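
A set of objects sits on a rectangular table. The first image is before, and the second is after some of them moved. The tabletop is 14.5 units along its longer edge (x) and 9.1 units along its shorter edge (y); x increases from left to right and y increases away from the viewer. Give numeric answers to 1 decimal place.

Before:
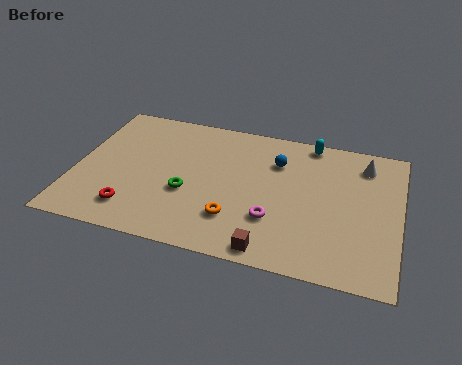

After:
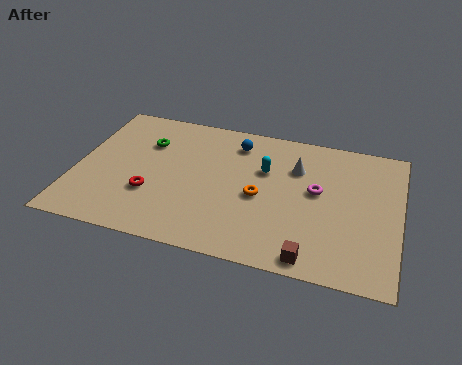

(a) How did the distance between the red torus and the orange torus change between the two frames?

+0.4

Before: roughly 4.5 units apart; after: 4.9. That's 0.4 units further apart.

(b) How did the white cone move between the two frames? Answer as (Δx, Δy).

(-3.0, -1.0)

The white cone started near (12.8, 7.4) and ended near (9.8, 6.4).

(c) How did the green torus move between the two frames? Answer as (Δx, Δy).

(-2.1, 2.9)

From the two frames, the green torus sits at roughly (5.1, 3.5) before and (3.0, 6.4) after.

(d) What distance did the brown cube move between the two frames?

1.8

The brown cube was near (9.0, 0.9) before and (10.8, 0.9) after, so it travelled √(1.8² + 0.0²) ≈ 1.8 units.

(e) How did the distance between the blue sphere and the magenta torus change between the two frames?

+0.6

They were about 3.8 units apart before and 4.4 after — 0.6 units further apart.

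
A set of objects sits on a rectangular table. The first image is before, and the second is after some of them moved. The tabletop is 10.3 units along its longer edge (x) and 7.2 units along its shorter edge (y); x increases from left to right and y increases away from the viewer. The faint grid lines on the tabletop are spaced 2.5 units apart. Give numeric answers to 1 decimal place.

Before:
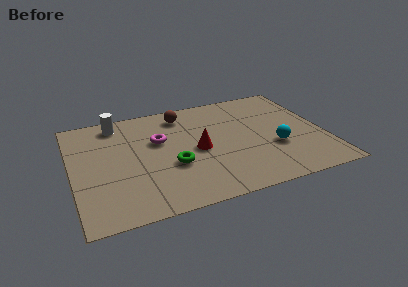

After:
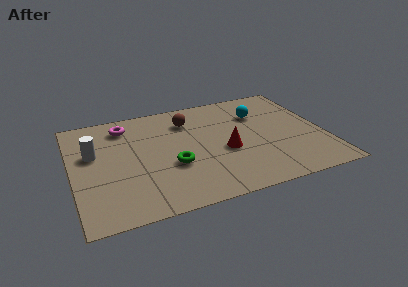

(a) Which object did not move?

the green torus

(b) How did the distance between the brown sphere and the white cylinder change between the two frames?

+1.4

Before: roughly 2.7 units apart; after: 4.1. That's 1.4 units further apart.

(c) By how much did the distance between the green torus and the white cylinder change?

-0.5

The distance was about 4.0 in the first image and 3.5 in the second, so they moved 0.5 units closer together.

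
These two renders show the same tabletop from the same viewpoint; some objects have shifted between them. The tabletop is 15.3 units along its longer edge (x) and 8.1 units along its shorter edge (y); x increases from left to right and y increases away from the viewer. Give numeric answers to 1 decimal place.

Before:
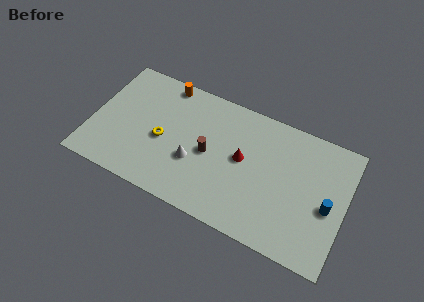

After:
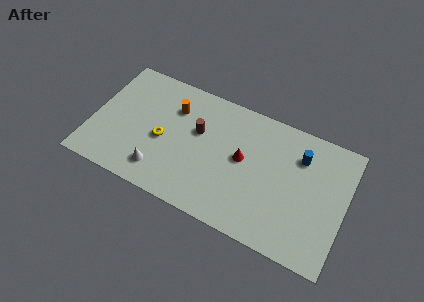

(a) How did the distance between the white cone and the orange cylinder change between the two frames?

-0.6

The distance was about 4.9 in the first image and 4.3 in the second, so they moved 0.6 units closer together.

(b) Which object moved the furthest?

the blue cylinder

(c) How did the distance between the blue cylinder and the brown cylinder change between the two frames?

-1.0

They were about 7.2 units apart before and 6.2 after — 1.0 units closer together.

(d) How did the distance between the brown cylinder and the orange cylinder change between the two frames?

-2.8

Before: roughly 4.6 units apart; after: 1.8. That's 2.8 units closer together.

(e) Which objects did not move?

the yellow torus and the red cone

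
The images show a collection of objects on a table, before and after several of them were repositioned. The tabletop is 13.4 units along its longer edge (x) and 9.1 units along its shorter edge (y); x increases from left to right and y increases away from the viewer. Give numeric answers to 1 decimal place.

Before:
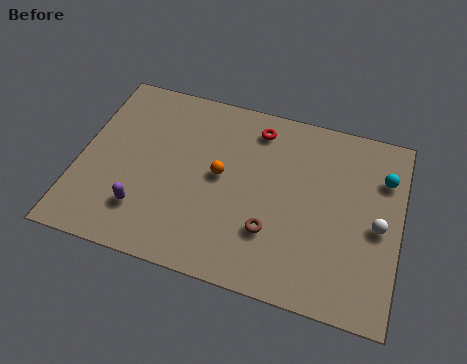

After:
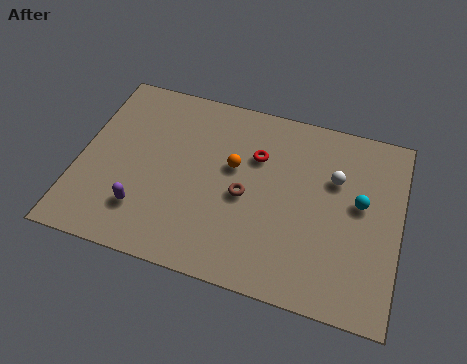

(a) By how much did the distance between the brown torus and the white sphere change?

-0.5

The distance was about 4.6 in the first image and 4.1 in the second, so they moved 0.5 units closer together.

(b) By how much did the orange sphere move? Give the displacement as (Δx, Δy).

(0.5, 0.6)

The orange sphere was at about (5.9, 4.8) and moved to about (6.4, 5.4).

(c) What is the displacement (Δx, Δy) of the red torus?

(0.1, -1.4)

From the two frames, the red torus sits at roughly (7.2, 7.6) before and (7.3, 6.2) after.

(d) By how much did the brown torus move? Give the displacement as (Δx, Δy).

(-1.2, 1.4)

The brown torus started near (8.2, 2.7) and ended near (7.0, 4.1).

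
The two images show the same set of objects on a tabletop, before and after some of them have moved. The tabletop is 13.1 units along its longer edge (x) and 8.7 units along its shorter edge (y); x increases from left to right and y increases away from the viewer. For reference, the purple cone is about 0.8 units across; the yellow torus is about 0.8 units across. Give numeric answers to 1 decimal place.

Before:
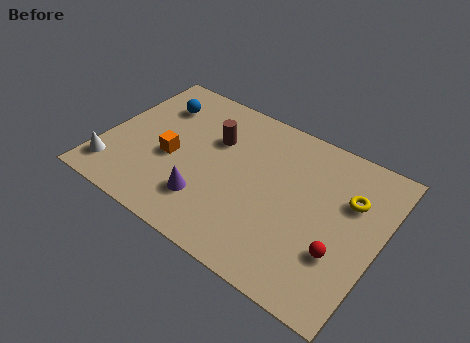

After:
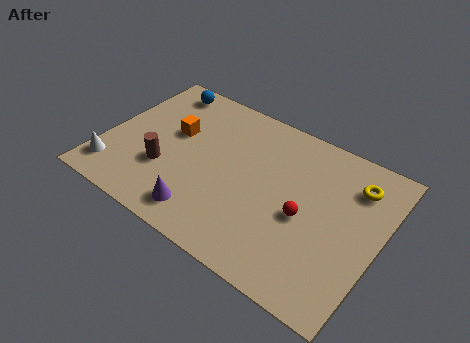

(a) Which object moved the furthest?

the brown cylinder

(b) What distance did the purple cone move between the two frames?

0.8

The purple cone moved from about (5.3, 2.2) to (5.3, 1.4), a distance of √(0.0² + 0.8²) ≈ 0.8.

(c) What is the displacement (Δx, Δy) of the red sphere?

(-1.8, 1.0)

The red sphere was at about (11.5, 2.8) and moved to about (9.7, 3.8).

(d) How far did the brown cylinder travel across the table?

3.5

From (5.0, 5.8) to (3.1, 2.9), the brown cylinder covered √(1.9² + 2.9²) ≈ 3.5 units.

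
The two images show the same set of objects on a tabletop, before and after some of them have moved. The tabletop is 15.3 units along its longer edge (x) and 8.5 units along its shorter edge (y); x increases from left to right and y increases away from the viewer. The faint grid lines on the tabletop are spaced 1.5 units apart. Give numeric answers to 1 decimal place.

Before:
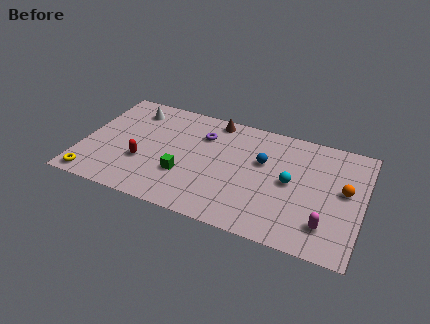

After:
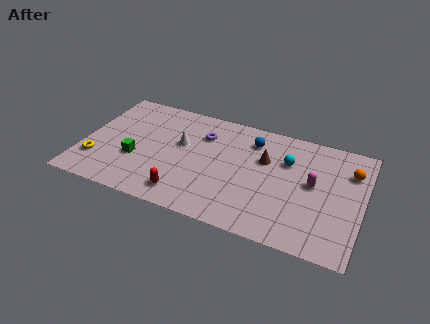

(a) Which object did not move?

the purple torus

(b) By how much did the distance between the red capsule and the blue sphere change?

-0.6

The distance was about 6.8 in the first image and 6.2 in the second, so they moved 0.6 units closer together.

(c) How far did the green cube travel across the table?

2.7

From (5.7, 2.8) to (3.0, 3.1), the green cube covered √(2.7² + 0.3²) ≈ 2.7 units.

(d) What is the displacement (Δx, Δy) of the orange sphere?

(0.2, 1.5)

From the two frames, the orange sphere sits at roughly (14.3, 4.7) before and (14.5, 6.2) after.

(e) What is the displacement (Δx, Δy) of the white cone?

(2.9, -1.8)

The white cone started near (2.4, 6.9) and ended near (5.3, 5.1).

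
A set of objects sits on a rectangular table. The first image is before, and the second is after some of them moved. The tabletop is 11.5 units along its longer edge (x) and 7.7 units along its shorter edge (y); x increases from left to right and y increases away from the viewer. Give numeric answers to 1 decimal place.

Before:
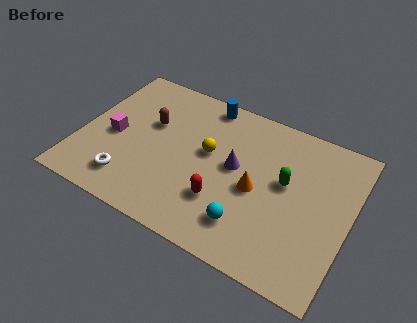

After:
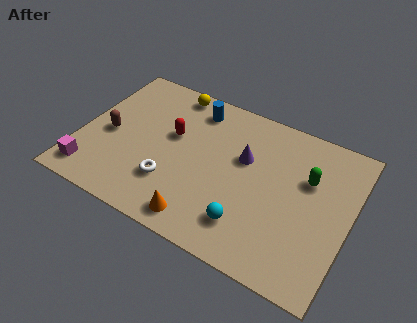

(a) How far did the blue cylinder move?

0.6

The blue cylinder was near (4.9, 6.9) before and (4.5, 6.4) after, so it travelled √(0.4² + 0.5²) ≈ 0.6 units.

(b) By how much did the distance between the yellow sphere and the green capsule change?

+3.2

They were about 3.3 units apart before and 6.5 after — 3.2 units further apart.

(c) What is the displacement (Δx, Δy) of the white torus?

(1.7, 0.7)

The white torus was at about (2.4, 1.5) and moved to about (4.1, 2.2).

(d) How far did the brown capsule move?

2.1

From (2.8, 4.8) to (1.2, 3.5), the brown capsule covered √(1.6² + 1.3²) ≈ 2.1 units.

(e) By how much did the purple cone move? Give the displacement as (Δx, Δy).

(0.3, 0.6)

From the two frames, the purple cone sits at roughly (6.6, 4.2) before and (6.9, 4.8) after.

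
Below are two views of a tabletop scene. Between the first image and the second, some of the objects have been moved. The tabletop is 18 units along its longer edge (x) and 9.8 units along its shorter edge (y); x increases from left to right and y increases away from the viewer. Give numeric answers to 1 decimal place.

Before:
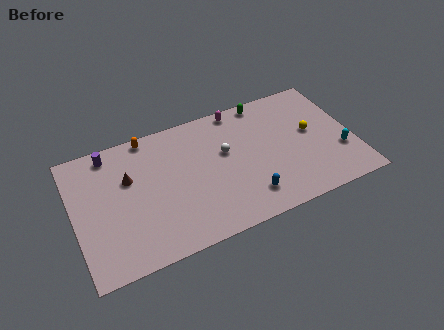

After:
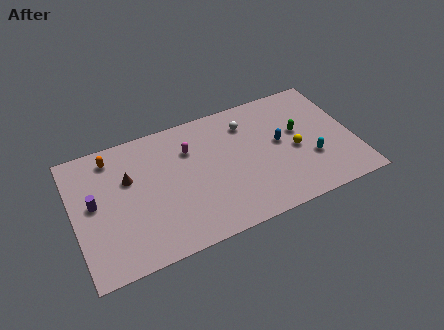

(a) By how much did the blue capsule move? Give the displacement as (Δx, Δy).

(2.5, 3.3)

The blue capsule started near (10.8, 2.0) and ended near (13.3, 5.3).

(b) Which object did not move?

the brown cone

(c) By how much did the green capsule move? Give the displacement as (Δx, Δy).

(1.9, -3.2)

The green capsule was at about (12.7, 8.9) and moved to about (14.6, 5.7).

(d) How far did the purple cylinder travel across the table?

3.5

The purple cylinder was near (2.6, 8.6) before and (1.3, 5.3) after, so it travelled √(1.3² + 3.3²) ≈ 3.5 units.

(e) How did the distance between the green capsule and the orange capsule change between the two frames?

+4.6

They were about 7.6 units apart before and 12.2 after — 4.6 units further apart.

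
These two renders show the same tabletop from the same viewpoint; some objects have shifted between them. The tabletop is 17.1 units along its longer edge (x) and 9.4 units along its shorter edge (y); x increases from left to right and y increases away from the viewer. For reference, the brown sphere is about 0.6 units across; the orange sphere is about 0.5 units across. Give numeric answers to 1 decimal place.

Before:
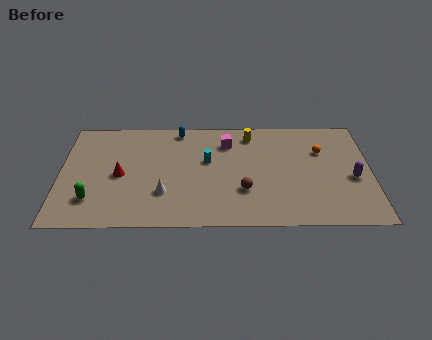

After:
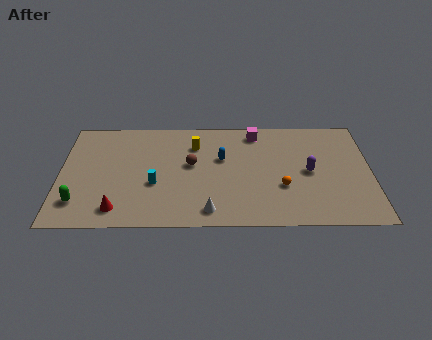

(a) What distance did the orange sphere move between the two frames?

3.8

The orange sphere moved from about (14.4, 6.4) to (12.2, 3.3), a distance of √(2.2² + 3.1²) ≈ 3.8.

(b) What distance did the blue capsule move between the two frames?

3.5

From (6.5, 8.4) to (8.9, 5.8), the blue capsule covered √(2.4² + 2.6²) ≈ 3.5 units.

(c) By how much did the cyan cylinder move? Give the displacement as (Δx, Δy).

(-2.9, -2.0)

From the two frames, the cyan cylinder sits at roughly (8.1, 5.6) before and (5.2, 3.6) after.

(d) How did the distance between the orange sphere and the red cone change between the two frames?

-2.1

Before: roughly 11.3 units apart; after: 9.2. That's 2.1 units closer together.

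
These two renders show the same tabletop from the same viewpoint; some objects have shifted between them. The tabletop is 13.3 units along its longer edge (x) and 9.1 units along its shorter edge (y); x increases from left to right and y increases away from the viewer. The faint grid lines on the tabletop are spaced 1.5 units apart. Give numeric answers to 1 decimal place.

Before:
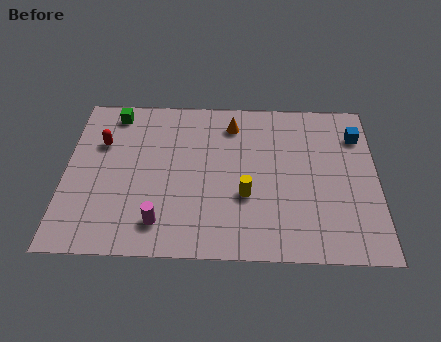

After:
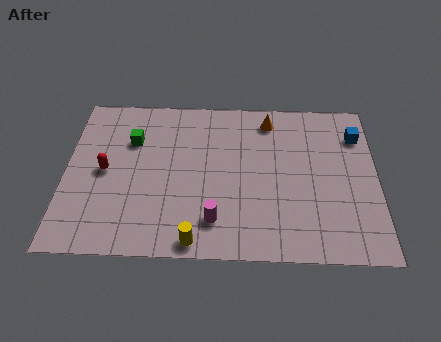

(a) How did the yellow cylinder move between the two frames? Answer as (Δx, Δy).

(-2.1, -2.5)

The yellow cylinder started near (7.7, 3.3) and ended near (5.6, 0.8).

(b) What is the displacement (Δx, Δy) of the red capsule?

(0.2, -1.6)

From the two frames, the red capsule sits at roughly (1.5, 6.1) before and (1.7, 4.5) after.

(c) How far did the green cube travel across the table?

1.8

The green cube was near (2.0, 7.9) before and (2.8, 6.3) after, so it travelled √(0.8² + 1.6²) ≈ 1.8 units.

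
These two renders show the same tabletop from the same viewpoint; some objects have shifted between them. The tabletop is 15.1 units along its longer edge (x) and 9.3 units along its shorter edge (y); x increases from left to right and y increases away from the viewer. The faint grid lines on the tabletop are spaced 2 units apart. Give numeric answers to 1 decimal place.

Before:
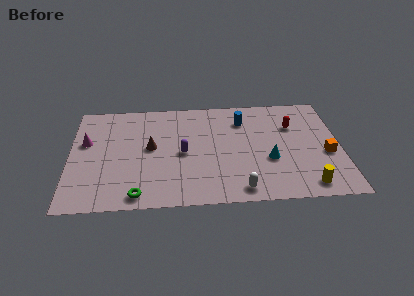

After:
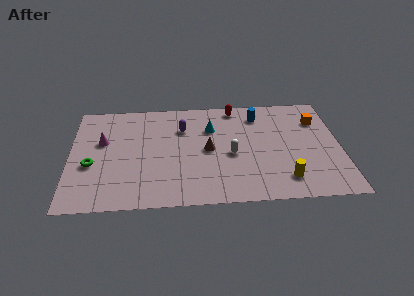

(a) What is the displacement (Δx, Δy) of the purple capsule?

(0.0, 2.2)

From the two frames, the purple capsule sits at roughly (6.3, 4.4) before and (6.3, 6.6) after.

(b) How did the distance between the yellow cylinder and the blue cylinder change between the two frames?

-1.0

The distance was about 6.8 in the first image and 5.8 in the second, so they moved 1.0 units closer together.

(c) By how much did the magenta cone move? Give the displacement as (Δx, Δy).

(0.9, 0.0)

From the two frames, the magenta cone sits at roughly (0.9, 5.7) before and (1.8, 5.7) after.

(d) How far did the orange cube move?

3.0

The orange cube moved from about (14.3, 3.8) to (13.9, 6.8), a distance of √(0.4² + 3.0²) ≈ 3.0.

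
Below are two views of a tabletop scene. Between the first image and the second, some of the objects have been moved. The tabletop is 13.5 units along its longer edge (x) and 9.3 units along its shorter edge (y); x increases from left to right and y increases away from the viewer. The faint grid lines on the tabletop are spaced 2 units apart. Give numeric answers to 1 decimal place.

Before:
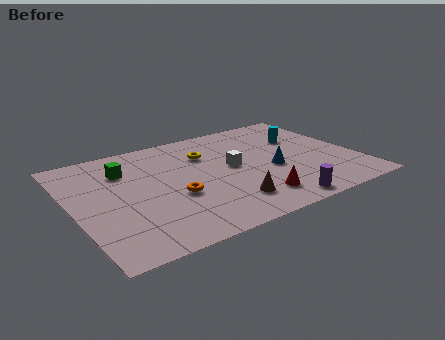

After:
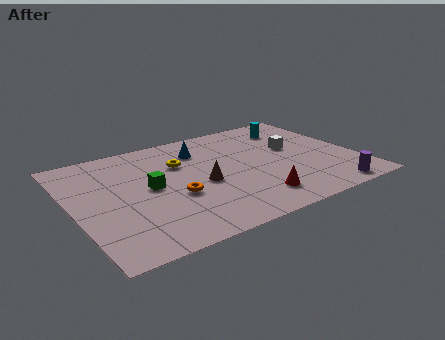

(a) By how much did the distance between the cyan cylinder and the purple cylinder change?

+0.7

The distance was about 5.8 in the first image and 6.5 in the second, so they moved 0.7 units further apart.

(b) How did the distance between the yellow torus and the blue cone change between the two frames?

-2.5

They were about 3.9 units apart before and 1.4 after — 2.5 units closer together.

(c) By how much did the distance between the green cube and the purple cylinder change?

+0.3

They were about 8.6 units apart before and 8.9 after — 0.3 units further apart.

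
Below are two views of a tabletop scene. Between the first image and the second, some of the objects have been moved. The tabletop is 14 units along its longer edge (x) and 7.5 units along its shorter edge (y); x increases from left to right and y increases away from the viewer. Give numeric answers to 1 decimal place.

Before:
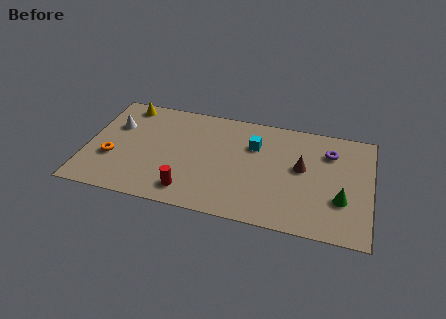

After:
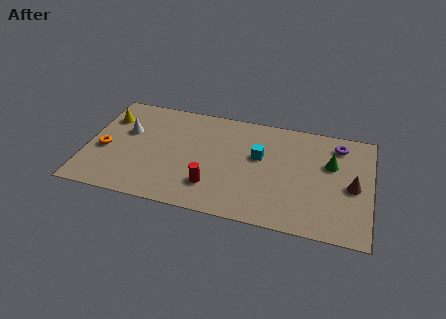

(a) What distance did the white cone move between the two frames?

0.7

The white cone was near (1.3, 5.0) before and (1.9, 4.7) after, so it travelled √(0.6² + 0.3²) ≈ 0.7 units.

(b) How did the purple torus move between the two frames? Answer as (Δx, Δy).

(0.4, 0.6)

The purple torus started near (11.9, 5.6) and ended near (12.3, 6.2).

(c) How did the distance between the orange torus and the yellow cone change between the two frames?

-1.6

They were about 3.9 units apart before and 2.3 after — 1.6 units closer together.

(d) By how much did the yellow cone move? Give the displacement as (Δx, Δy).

(-0.8, -1.1)

From the two frames, the yellow cone sits at roughly (1.7, 6.6) before and (0.9, 5.5) after.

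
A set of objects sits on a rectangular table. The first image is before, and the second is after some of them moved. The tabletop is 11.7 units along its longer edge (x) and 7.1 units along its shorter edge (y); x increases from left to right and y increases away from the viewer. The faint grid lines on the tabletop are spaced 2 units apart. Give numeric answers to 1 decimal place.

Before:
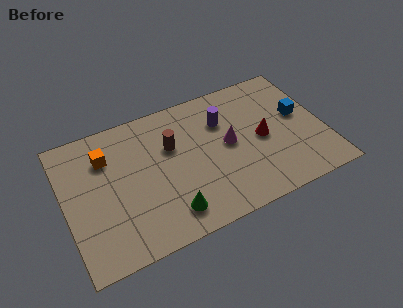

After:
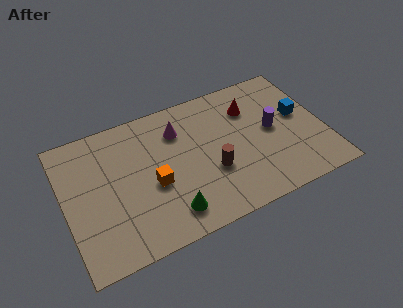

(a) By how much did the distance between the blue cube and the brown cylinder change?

-1.4

The distance was about 5.8 in the first image and 4.4 in the second, so they moved 1.4 units closer together.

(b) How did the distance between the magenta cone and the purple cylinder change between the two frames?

+3.1

Before: roughly 1.3 units apart; after: 4.4. That's 3.1 units further apart.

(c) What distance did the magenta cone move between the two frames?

2.6

The magenta cone moved from about (7.4, 3.7) to (5.3, 5.3), a distance of √(2.1² + 1.6²) ≈ 2.6.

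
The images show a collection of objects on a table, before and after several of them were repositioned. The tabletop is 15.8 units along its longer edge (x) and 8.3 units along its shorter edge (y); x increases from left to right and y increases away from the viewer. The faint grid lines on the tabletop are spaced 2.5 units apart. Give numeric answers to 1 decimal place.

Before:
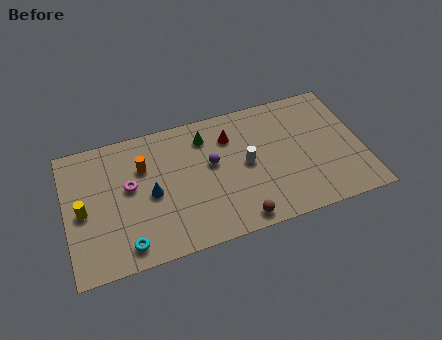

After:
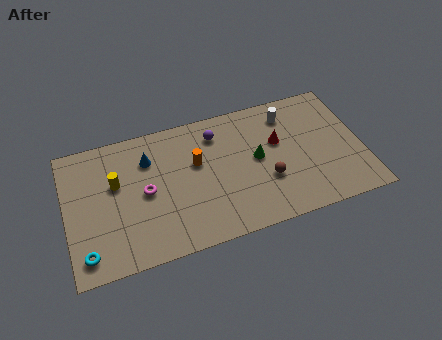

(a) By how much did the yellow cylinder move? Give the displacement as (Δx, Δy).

(1.8, 1.2)

The yellow cylinder was at about (0.9, 3.9) and moved to about (2.7, 5.1).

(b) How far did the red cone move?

2.7

The red cone was near (8.9, 6.2) before and (11.4, 5.1) after, so it travelled √(2.5² + 1.1²) ≈ 2.7 units.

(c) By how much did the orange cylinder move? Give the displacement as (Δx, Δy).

(2.8, -0.6)

From the two frames, the orange cylinder sits at roughly (4.2, 5.7) before and (7.0, 5.1) after.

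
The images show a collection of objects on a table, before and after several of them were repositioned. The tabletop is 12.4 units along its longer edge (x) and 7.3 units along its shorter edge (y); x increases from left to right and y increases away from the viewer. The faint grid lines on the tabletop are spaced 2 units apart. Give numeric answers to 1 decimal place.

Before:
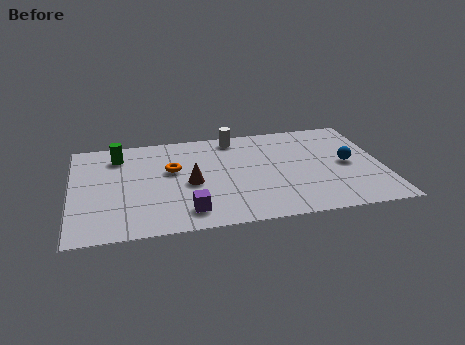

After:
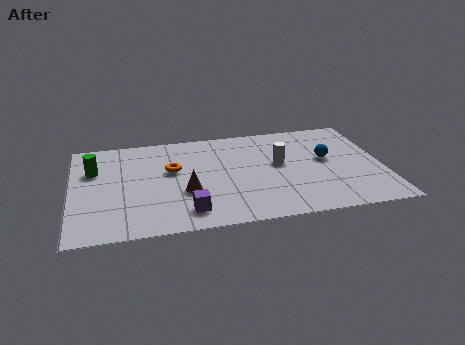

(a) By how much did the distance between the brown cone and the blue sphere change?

-0.4

Before: roughly 6.3 units apart; after: 5.9. That's 0.4 units closer together.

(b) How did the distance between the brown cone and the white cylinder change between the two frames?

+0.4

They were about 3.6 units apart before and 4.0 after — 0.4 units further apart.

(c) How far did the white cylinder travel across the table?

2.9

The white cylinder moved from about (6.6, 6.4) to (8.3, 4.1), a distance of √(1.7² + 2.3²) ≈ 2.9.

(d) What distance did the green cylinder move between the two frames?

1.3

The green cylinder moved from about (1.9, 5.8) to (0.9, 4.9), a distance of √(1.0² + 0.9²) ≈ 1.3.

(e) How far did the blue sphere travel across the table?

0.9

From (11.0, 3.6) to (10.2, 4.1), the blue sphere covered √(0.8² + 0.5²) ≈ 0.9 units.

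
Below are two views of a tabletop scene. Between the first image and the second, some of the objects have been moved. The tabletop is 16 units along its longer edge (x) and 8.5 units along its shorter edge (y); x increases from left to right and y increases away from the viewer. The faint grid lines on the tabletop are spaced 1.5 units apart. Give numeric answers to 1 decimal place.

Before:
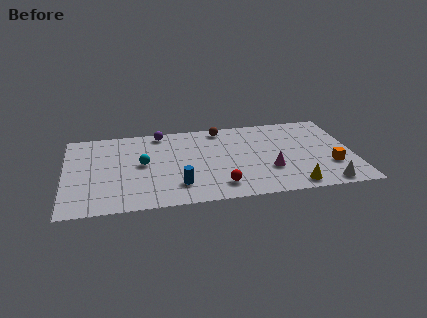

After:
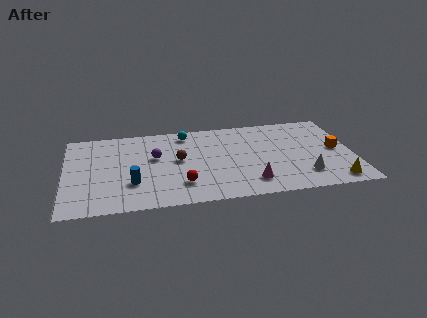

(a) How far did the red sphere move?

2.2

The red sphere was near (8.5, 1.6) before and (6.4, 2.1) after, so it travelled √(2.1² + 0.5²) ≈ 2.2 units.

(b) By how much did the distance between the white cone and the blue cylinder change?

+1.3

Before: roughly 8.2 units apart; after: 9.5. That's 1.3 units further apart.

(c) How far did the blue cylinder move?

2.6

The blue cylinder was near (6.2, 2.0) before and (3.7, 2.6) after, so it travelled √(2.5² + 0.6²) ≈ 2.6 units.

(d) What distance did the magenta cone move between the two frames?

1.6

The magenta cone moved from about (11.3, 2.8) to (10.2, 1.7), a distance of √(1.1² + 1.1²) ≈ 1.6.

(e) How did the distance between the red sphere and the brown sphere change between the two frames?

-3.4

They were about 5.9 units apart before and 2.5 after — 3.4 units closer together.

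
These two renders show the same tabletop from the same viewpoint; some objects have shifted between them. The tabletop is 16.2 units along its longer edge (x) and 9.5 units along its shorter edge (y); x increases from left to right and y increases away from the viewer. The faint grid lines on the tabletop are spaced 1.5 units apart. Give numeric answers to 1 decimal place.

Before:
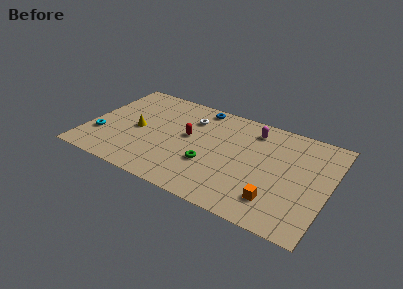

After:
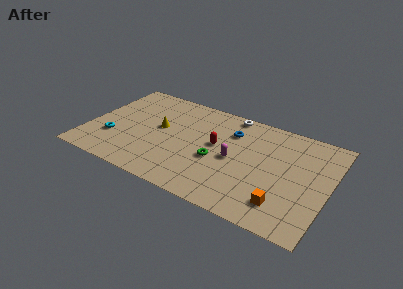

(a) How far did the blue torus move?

2.8

From (7.0, 8.5) to (9.4, 7.0), the blue torus covered √(2.4² + 1.5²) ≈ 2.8 units.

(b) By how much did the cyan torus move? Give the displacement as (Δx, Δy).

(0.8, 0.1)

The cyan torus was at about (1.0, 2.9) and moved to about (1.8, 3.0).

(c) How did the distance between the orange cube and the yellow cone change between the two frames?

-0.6

They were about 10.0 units apart before and 9.4 after — 0.6 units closer together.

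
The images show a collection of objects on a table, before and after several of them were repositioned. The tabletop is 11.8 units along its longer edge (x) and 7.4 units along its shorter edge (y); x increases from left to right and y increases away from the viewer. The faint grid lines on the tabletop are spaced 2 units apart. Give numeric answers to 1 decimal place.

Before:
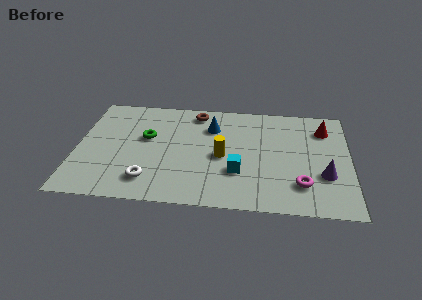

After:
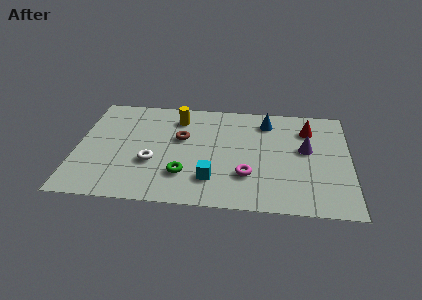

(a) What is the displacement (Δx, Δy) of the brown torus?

(-0.6, -1.9)

From the two frames, the brown torus sits at roughly (5.1, 6.4) before and (4.5, 4.5) after.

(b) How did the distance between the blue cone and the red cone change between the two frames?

-3.1

They were about 4.9 units apart before and 1.8 after — 3.1 units closer together.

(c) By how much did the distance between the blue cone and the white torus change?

+1.2

The distance was about 4.7 in the first image and 5.9 in the second, so they moved 1.2 units further apart.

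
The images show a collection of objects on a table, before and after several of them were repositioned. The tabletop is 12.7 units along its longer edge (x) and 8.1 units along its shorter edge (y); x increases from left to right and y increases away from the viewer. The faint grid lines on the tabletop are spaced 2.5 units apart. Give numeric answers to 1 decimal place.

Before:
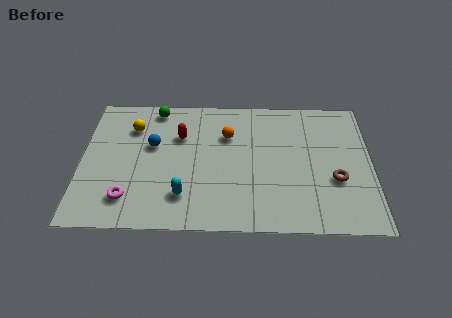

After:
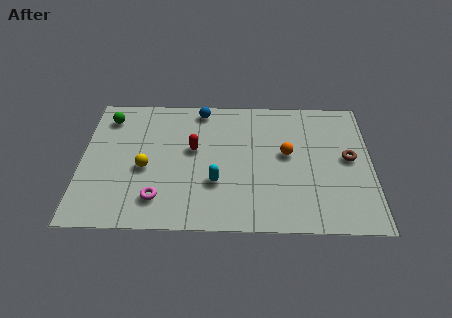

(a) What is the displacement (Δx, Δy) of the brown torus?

(0.6, 1.3)

The brown torus started near (11.1, 3.0) and ended near (11.7, 4.3).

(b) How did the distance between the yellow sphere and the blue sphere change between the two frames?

+3.0

Before: roughly 1.4 units apart; after: 4.4. That's 3.0 units further apart.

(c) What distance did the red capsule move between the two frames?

1.0

The red capsule was near (4.3, 5.5) before and (4.9, 4.7) after, so it travelled √(0.6² + 0.8²) ≈ 1.0 units.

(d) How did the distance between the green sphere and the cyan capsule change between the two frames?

+0.7

Before: roughly 5.5 units apart; after: 6.2. That's 0.7 units further apart.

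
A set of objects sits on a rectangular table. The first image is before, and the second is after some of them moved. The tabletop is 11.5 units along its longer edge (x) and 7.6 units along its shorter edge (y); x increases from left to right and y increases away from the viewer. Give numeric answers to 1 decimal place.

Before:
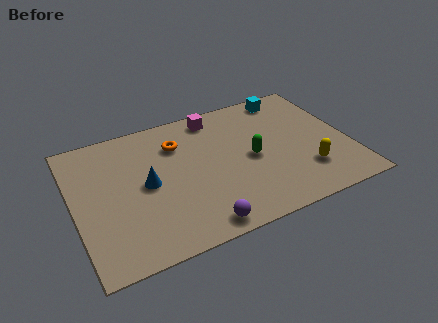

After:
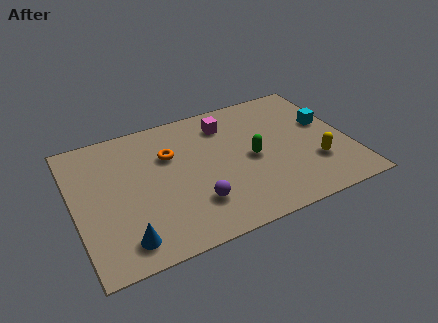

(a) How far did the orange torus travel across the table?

0.6

The orange torus was near (4.5, 5.6) before and (4.1, 5.1) after, so it travelled √(0.4² + 0.5²) ≈ 0.6 units.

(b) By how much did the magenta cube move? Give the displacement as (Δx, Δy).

(0.4, -0.6)

The magenta cube was at about (6.2, 6.6) and moved to about (6.6, 6.0).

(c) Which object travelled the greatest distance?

the blue cone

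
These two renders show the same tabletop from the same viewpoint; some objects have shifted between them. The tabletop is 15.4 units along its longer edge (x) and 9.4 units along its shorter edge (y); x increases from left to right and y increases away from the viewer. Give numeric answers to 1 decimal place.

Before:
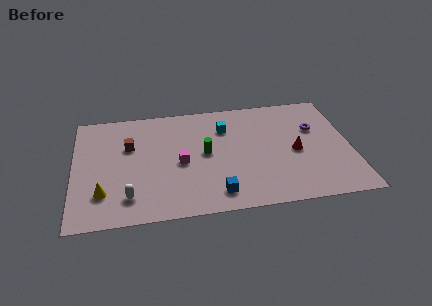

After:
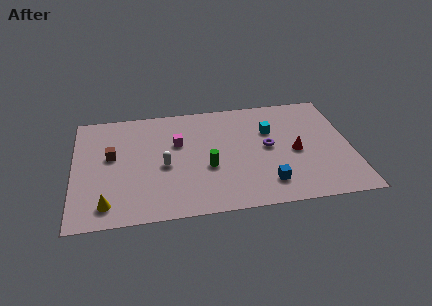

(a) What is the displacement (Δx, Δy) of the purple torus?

(-2.7, -1.2)

From the two frames, the purple torus sits at roughly (13.5, 6.1) before and (10.8, 4.9) after.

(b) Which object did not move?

the red cone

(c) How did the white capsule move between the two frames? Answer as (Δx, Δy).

(2.0, 2.3)

The white capsule started near (3.0, 1.9) and ended near (5.0, 4.2).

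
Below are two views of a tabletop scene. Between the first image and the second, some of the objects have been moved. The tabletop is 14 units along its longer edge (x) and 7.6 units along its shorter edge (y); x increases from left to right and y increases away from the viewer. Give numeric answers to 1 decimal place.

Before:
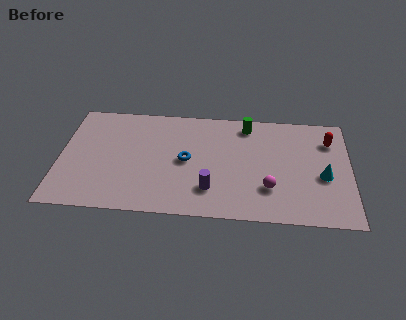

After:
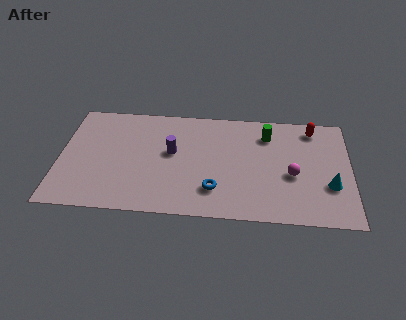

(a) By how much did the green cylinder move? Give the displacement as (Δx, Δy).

(1.0, -0.6)

The green cylinder started near (9.0, 6.5) and ended near (10.0, 5.9).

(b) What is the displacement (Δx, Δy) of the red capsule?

(-0.8, 0.8)

From the two frames, the red capsule sits at roughly (13.0, 5.7) before and (12.2, 6.5) after.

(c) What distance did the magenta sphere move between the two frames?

1.5

The magenta sphere moved from about (10.1, 2.2) to (11.2, 3.2), a distance of √(1.1² + 1.0²) ≈ 1.5.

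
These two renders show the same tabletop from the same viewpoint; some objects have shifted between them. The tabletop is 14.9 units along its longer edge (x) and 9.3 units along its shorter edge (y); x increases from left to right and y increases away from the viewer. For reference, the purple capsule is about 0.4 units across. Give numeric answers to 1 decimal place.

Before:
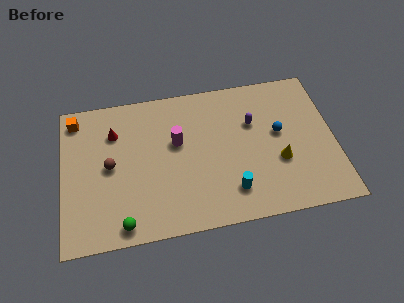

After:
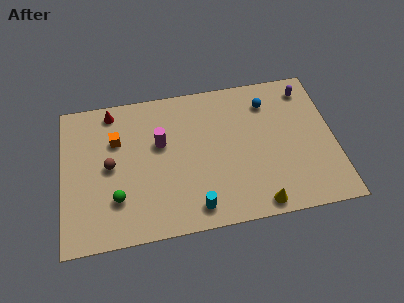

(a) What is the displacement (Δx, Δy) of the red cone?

(-0.1, 1.4)

The red cone was at about (2.9, 6.8) and moved to about (2.8, 8.2).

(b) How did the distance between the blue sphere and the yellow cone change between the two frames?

+4.7

They were about 1.8 units apart before and 6.5 after — 4.7 units further apart.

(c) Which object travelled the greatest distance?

the purple capsule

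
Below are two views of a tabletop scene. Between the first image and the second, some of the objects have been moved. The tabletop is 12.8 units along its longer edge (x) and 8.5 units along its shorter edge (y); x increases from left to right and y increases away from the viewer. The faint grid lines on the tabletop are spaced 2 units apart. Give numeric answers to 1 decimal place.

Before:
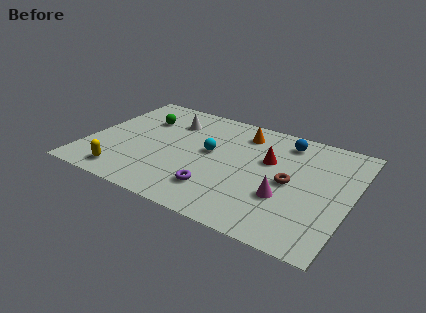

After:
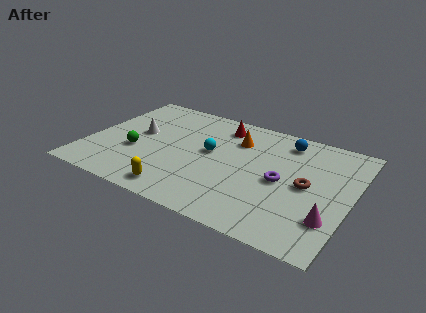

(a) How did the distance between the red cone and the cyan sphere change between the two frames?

-0.6

Before: roughly 2.9 units apart; after: 2.3. That's 0.6 units closer together.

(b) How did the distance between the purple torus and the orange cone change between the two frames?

-1.6

They were about 4.9 units apart before and 3.3 after — 1.6 units closer together.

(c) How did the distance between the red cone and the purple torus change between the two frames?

+0.6

They were about 3.9 units apart before and 4.5 after — 0.6 units further apart.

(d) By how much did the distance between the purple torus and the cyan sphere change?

+0.9

Before: roughly 2.8 units apart; after: 3.7. That's 0.9 units further apart.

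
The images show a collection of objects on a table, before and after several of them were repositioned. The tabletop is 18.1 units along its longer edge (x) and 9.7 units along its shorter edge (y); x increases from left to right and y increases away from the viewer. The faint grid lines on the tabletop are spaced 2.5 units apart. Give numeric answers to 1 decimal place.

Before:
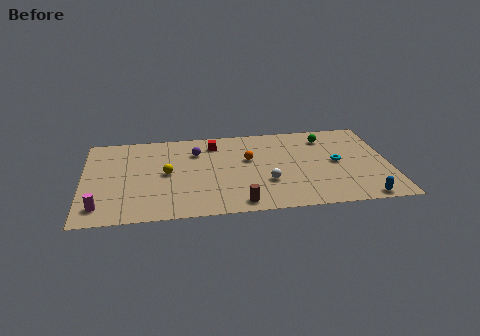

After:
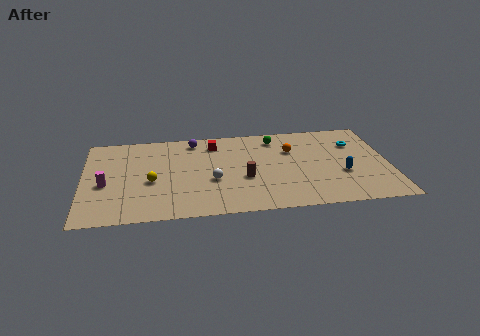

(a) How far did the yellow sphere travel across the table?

1.2

The yellow sphere moved from about (4.9, 4.9) to (4.0, 4.1), a distance of √(0.9² + 0.8²) ≈ 1.2.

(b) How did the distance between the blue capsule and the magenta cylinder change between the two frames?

-1.3

They were about 15.3 units apart before and 14.0 after — 1.3 units closer together.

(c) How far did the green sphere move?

3.0

The green sphere was near (14.5, 7.8) before and (11.5, 8.1) after, so it travelled √(3.0² + 0.3²) ≈ 3.0 units.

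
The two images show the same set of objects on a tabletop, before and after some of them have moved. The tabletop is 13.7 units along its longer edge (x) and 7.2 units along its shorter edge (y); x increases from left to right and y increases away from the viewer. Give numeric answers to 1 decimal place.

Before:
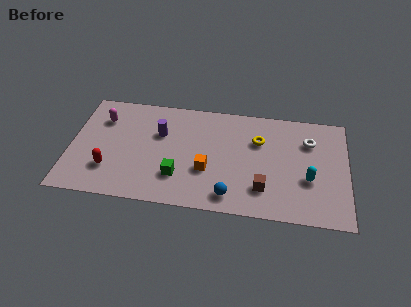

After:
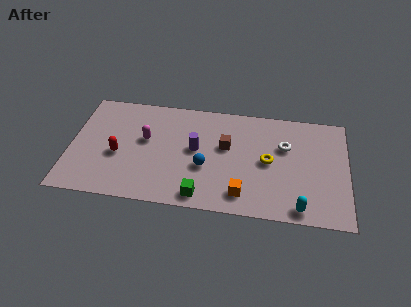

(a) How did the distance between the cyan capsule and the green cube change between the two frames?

-1.6

They were about 6.4 units apart before and 4.8 after — 1.6 units closer together.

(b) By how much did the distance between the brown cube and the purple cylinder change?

-4.4

They were about 6.0 units apart before and 1.6 after — 4.4 units closer together.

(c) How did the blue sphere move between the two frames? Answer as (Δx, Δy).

(-1.3, 1.7)

The blue sphere started near (8.0, 1.1) and ended near (6.7, 2.8).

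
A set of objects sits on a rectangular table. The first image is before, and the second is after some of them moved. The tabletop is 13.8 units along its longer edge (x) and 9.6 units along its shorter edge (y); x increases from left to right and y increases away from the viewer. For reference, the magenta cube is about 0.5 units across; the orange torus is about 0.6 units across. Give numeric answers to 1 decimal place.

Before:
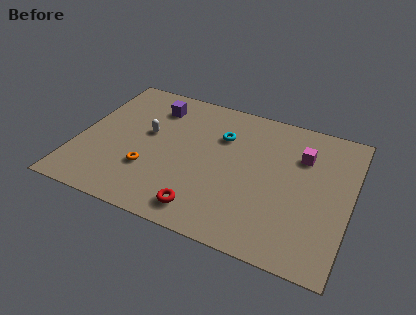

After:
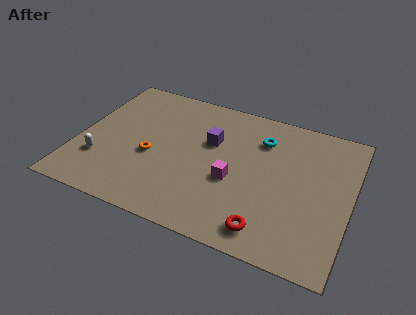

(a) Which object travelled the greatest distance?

the magenta cube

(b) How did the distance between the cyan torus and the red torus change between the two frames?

+0.6

They were about 5.3 units apart before and 5.9 after — 0.6 units further apart.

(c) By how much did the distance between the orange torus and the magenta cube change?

-4.1

The distance was about 8.3 in the first image and 4.2 in the second, so they moved 4.1 units closer together.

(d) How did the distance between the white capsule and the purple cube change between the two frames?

+4.1

They were about 2.1 units apart before and 6.2 after — 4.1 units further apart.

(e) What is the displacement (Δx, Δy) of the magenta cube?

(-3.2, -2.9)

The magenta cube started near (11.2, 6.8) and ended near (8.0, 3.9).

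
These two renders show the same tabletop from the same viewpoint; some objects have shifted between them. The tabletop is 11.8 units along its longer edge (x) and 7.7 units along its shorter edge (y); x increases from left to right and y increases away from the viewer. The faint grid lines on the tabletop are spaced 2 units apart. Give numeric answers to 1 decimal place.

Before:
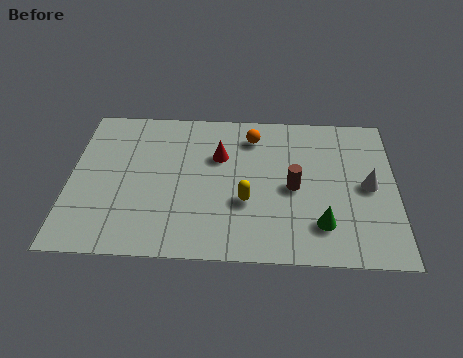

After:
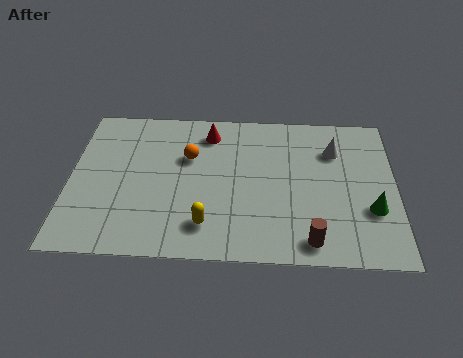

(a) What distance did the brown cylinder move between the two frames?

2.7

From (8.1, 3.6) to (8.7, 1.0), the brown cylinder covered √(0.6² + 2.6²) ≈ 2.7 units.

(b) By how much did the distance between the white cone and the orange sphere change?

+0.5

They were about 4.8 units apart before and 5.3 after — 0.5 units further apart.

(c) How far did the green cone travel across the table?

2.0

The green cone moved from about (9.1, 1.8) to (10.9, 2.6), a distance of √(1.8² + 0.8²) ≈ 2.0.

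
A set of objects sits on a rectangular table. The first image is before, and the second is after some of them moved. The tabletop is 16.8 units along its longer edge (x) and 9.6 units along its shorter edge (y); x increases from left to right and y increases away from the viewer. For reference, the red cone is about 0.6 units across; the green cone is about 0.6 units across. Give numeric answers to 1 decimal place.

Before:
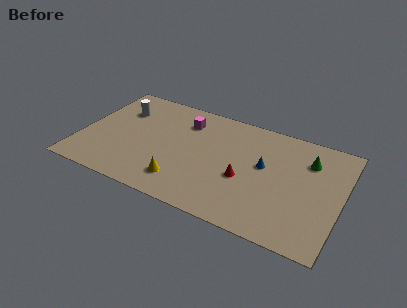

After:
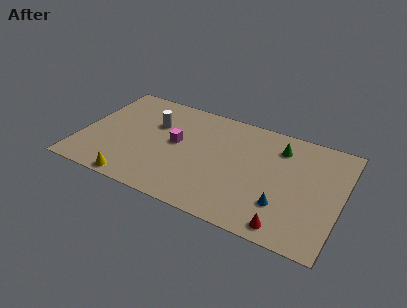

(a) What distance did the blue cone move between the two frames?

3.2

The blue cone moved from about (11.8, 5.5) to (13.3, 2.7), a distance of √(1.5² + 2.8²) ≈ 3.2.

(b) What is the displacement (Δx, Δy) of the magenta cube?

(-0.3, -2.2)

From the two frames, the magenta cube sits at roughly (6.4, 7.4) before and (6.1, 5.2) after.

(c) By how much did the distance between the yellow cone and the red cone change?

+5.5

Before: roughly 4.2 units apart; after: 9.7. That's 5.5 units further apart.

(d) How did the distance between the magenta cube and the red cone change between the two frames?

+3.1

The distance was about 5.5 in the first image and 8.6 in the second, so they moved 3.1 units further apart.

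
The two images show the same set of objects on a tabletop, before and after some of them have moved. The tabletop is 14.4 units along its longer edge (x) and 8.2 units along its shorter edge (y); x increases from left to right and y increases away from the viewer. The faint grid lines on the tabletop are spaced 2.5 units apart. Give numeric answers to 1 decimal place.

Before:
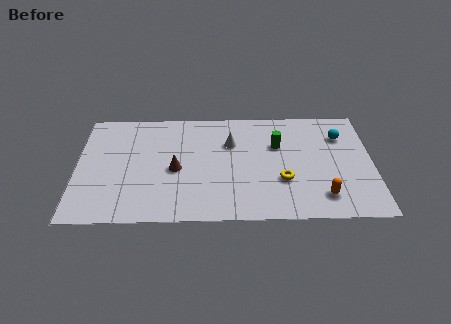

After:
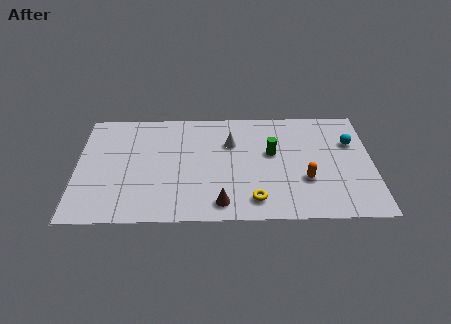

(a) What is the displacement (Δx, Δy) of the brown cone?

(2.2, -2.5)

From the two frames, the brown cone sits at roughly (4.8, 3.7) before and (7.0, 1.2) after.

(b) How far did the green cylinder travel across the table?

0.7

The green cylinder was near (9.8, 5.4) before and (9.5, 4.8) after, so it travelled √(0.3² + 0.6²) ≈ 0.7 units.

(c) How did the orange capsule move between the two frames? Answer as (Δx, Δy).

(-0.8, 1.2)

The orange capsule was at about (11.9, 1.6) and moved to about (11.1, 2.8).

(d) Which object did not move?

the white cone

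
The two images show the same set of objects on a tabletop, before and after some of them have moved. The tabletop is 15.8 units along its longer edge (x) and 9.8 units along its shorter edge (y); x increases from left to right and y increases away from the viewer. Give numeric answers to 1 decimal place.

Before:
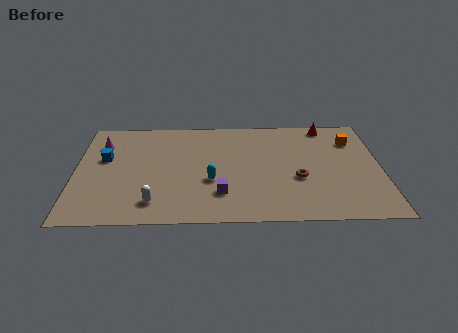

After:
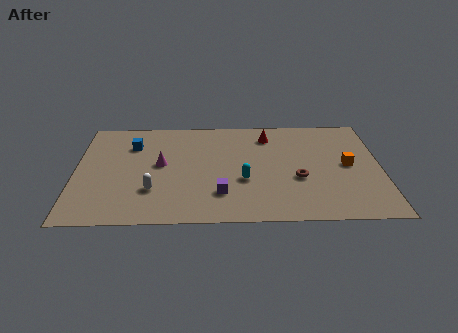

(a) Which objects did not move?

the purple cube and the brown torus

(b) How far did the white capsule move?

1.1

The white capsule moved from about (4.1, 1.8) to (4.0, 2.9), a distance of √(0.1² + 1.1²) ≈ 1.1.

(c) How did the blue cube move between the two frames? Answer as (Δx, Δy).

(1.4, 1.3)

From the two frames, the blue cube sits at roughly (1.5, 5.9) before and (2.9, 7.2) after.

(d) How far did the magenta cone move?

3.7

From (1.3, 7.3) to (4.4, 5.3), the magenta cone covered √(3.1² + 2.0²) ≈ 3.7 units.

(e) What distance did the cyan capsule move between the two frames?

1.7

The cyan capsule was near (7.0, 3.7) before and (8.7, 3.7) after, so it travelled √(1.7² + 0.0²) ≈ 1.7 units.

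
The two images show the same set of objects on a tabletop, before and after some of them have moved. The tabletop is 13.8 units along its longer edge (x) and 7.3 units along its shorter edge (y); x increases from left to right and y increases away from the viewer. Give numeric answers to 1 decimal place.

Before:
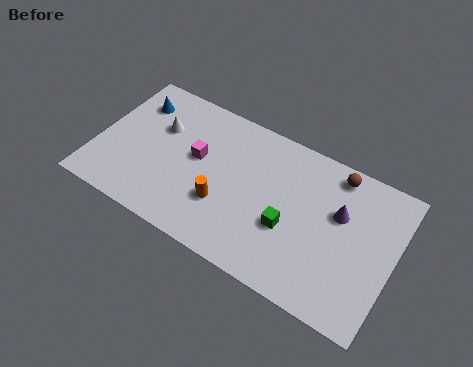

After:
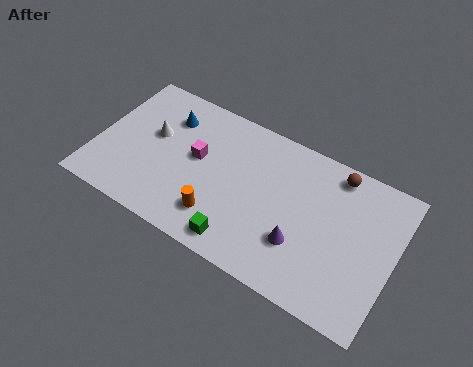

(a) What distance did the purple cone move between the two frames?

2.7

The purple cone moved from about (11.2, 4.6) to (9.7, 2.3), a distance of √(1.5² + 2.3²) ≈ 2.7.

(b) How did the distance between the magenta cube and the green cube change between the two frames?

-0.7

Before: roughly 4.7 units apart; after: 4.0. That's 0.7 units closer together.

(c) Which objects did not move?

the magenta cube and the brown sphere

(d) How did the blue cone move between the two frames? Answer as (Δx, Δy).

(1.6, -0.1)

From the two frames, the blue cone sits at roughly (1.4, 5.6) before and (3.0, 5.5) after.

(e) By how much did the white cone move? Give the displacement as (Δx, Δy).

(-0.2, -0.5)

From the two frames, the white cone sits at roughly (2.7, 4.8) before and (2.5, 4.3) after.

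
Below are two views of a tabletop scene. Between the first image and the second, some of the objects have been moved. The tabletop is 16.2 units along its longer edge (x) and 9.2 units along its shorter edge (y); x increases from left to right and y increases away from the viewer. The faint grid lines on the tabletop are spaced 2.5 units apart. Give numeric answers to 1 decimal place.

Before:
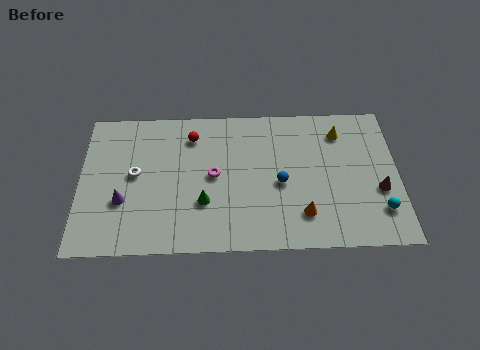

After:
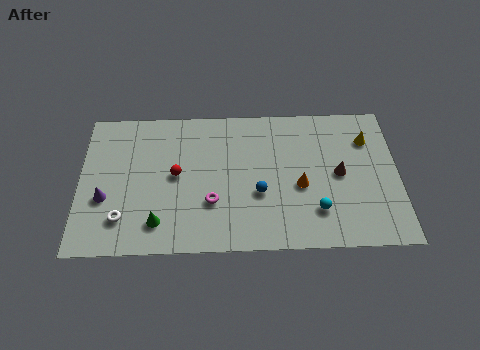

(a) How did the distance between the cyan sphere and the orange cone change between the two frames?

-2.1

The distance was about 3.9 in the first image and 1.8 in the second, so they moved 2.1 units closer together.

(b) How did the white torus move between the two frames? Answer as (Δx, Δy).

(-0.6, -2.8)

The white torus was at about (2.8, 4.9) and moved to about (2.2, 2.1).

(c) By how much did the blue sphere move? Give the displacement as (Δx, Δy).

(-1.1, -0.6)

The blue sphere started near (10.2, 4.1) and ended near (9.1, 3.5).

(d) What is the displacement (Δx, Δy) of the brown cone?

(-2.0, 1.1)

From the two frames, the brown cone sits at roughly (15.2, 3.5) before and (13.2, 4.6) after.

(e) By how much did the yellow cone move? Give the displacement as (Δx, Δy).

(1.4, -0.5)

The yellow cone was at about (13.3, 7.3) and moved to about (14.7, 6.8).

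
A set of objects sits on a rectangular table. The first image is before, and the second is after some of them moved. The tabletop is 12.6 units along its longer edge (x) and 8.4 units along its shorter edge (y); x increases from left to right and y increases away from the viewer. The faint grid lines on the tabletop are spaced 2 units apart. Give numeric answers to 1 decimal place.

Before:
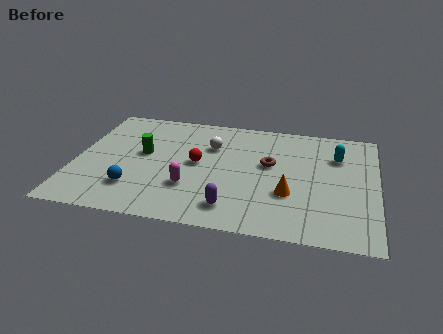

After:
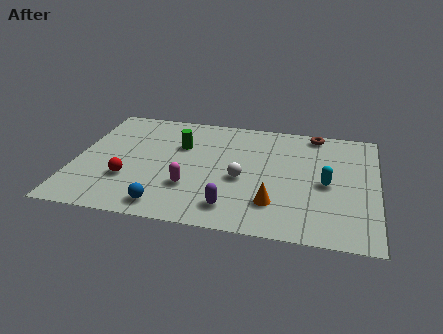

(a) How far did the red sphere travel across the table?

3.3

The red sphere moved from about (5.1, 4.4) to (2.3, 2.7), a distance of √(2.8² + 1.7²) ≈ 3.3.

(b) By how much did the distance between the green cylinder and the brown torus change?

+0.6

They were about 5.3 units apart before and 5.9 after — 0.6 units further apart.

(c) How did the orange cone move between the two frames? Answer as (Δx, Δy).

(-0.6, -0.8)

From the two frames, the orange cone sits at roughly (9.0, 2.9) before and (8.4, 2.1) after.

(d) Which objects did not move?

the purple capsule and the magenta capsule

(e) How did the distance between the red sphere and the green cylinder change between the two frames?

+1.2

Before: roughly 2.3 units apart; after: 3.5. That's 1.2 units further apart.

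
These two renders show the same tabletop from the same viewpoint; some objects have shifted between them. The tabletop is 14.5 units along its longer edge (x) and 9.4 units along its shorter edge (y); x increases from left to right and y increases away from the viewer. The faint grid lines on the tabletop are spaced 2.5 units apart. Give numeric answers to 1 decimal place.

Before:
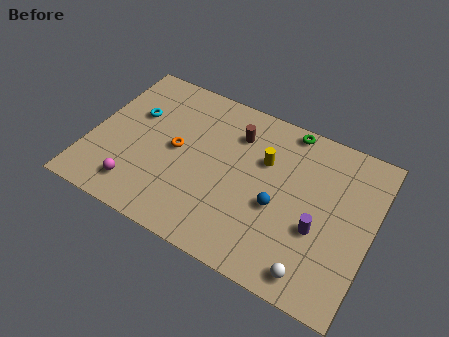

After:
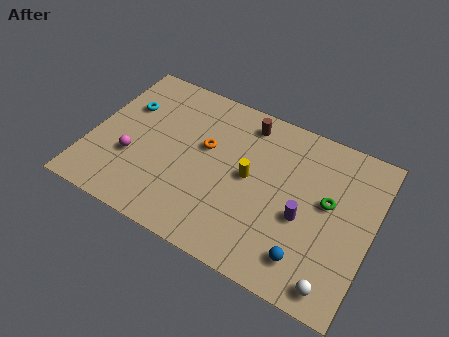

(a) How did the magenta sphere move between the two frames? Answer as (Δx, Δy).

(-0.5, 1.6)

The magenta sphere started near (2.8, 1.7) and ended near (2.3, 3.3).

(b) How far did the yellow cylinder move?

1.4

The yellow cylinder moved from about (8.8, 6.2) to (8.2, 4.9), a distance of √(0.6² + 1.3²) ≈ 1.4.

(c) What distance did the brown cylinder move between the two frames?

1.0

From (7.2, 7.1) to (7.6, 8.0), the brown cylinder covered √(0.4² + 0.9²) ≈ 1.0 units.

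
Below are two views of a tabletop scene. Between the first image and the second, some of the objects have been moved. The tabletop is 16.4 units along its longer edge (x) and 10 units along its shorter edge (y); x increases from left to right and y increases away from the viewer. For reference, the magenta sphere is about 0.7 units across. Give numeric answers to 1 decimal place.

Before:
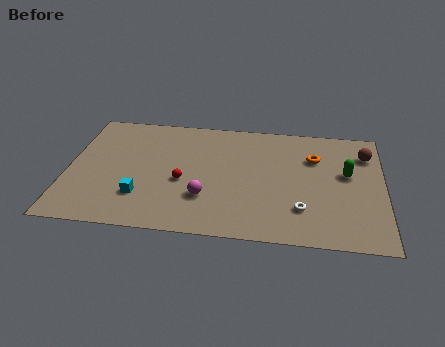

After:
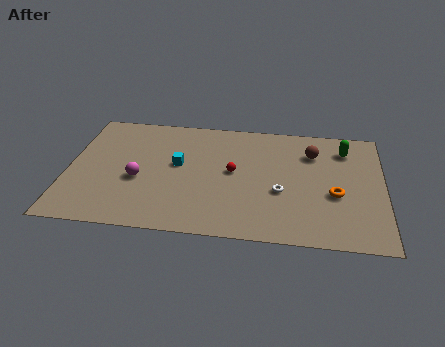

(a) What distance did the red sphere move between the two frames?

2.8

The red sphere moved from about (6.0, 4.2) to (8.6, 5.3), a distance of √(2.6² + 1.1²) ≈ 2.8.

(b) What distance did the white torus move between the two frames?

1.7

The white torus was near (12.2, 2.6) before and (11.1, 3.9) after, so it travelled √(1.1² + 1.3²) ≈ 1.7 units.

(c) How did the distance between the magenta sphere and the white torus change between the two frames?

+2.4

Before: roughly 5.0 units apart; after: 7.4. That's 2.4 units further apart.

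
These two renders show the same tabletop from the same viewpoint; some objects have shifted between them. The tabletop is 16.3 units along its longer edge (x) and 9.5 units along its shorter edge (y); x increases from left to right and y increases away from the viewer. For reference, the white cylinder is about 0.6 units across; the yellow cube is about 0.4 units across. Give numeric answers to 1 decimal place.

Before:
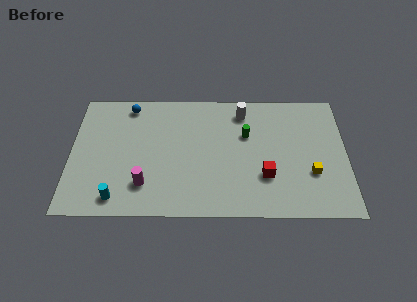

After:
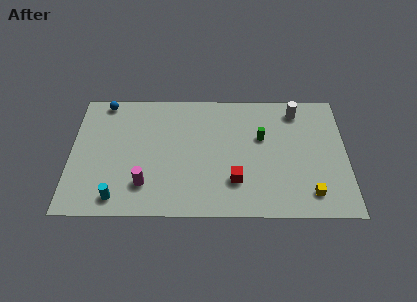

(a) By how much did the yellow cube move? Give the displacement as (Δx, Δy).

(-0.1, -1.5)

The yellow cube started near (14.2, 3.2) and ended near (14.1, 1.7).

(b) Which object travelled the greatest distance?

the white cylinder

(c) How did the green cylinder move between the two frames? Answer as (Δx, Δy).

(0.9, -0.2)

The green cylinder was at about (10.4, 6.1) and moved to about (11.3, 5.9).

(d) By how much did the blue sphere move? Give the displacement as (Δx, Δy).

(-1.5, 0.3)

From the two frames, the blue sphere sits at roughly (3.4, 8.3) before and (1.9, 8.6) after.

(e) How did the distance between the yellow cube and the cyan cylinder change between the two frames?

-0.3

They were about 11.6 units apart before and 11.3 after — 0.3 units closer together.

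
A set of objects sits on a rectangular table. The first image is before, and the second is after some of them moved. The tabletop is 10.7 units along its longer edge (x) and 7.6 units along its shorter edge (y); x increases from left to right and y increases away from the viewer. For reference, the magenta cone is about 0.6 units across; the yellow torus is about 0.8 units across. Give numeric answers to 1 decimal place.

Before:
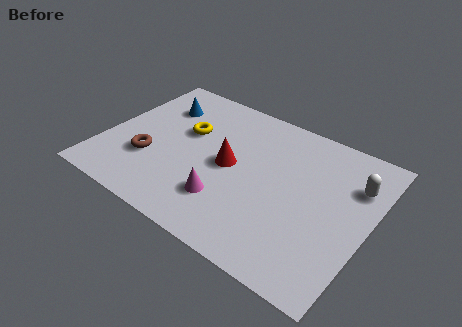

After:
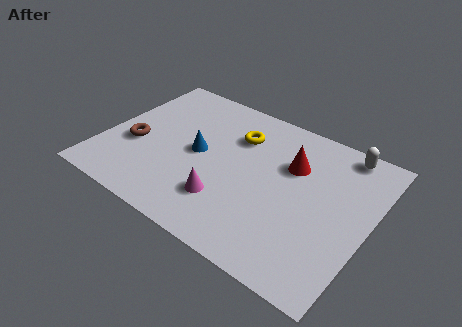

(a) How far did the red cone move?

2.6

From (5.1, 3.8) to (7.4, 5.1), the red cone covered √(2.3² + 1.3²) ≈ 2.6 units.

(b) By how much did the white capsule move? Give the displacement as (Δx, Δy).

(-0.7, 1.4)

The white capsule was at about (9.9, 5.4) and moved to about (9.2, 6.8).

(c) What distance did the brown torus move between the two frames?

0.9

From (2.0, 2.5) to (1.3, 3.0), the brown torus covered √(0.7² + 0.5²) ≈ 0.9 units.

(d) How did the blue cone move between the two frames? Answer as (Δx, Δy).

(2.0, -1.8)

The blue cone started near (1.8, 5.6) and ended near (3.8, 3.8).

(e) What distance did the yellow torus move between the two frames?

2.2

From (3.1, 4.7) to (5.1, 5.5), the yellow torus covered √(2.0² + 0.8²) ≈ 2.2 units.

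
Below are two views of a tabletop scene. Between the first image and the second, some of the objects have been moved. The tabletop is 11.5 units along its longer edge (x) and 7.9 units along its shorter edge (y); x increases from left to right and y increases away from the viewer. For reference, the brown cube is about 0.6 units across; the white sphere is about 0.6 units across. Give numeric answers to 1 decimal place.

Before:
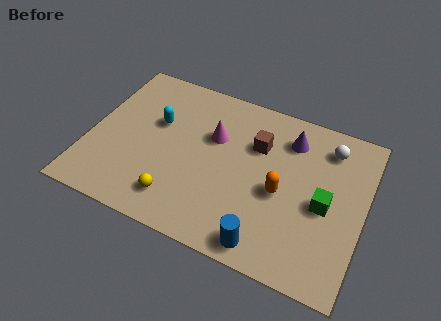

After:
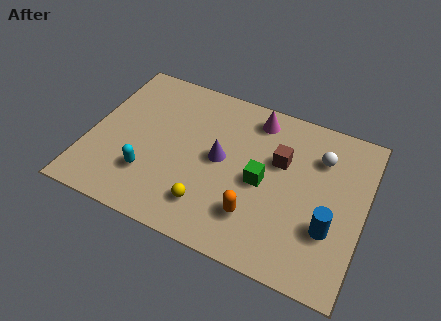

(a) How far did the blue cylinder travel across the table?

2.9

The blue cylinder was near (7.8, 0.9) before and (10.2, 2.6) after, so it travelled √(2.4² + 1.7²) ≈ 2.9 units.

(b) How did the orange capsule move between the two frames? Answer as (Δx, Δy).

(-0.9, -1.5)

From the two frames, the orange capsule sits at roughly (8.1, 3.5) before and (7.2, 2.0) after.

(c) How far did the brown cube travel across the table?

1.1

The brown cube was near (6.9, 5.4) before and (7.9, 5.0) after, so it travelled √(1.0² + 0.4²) ≈ 1.1 units.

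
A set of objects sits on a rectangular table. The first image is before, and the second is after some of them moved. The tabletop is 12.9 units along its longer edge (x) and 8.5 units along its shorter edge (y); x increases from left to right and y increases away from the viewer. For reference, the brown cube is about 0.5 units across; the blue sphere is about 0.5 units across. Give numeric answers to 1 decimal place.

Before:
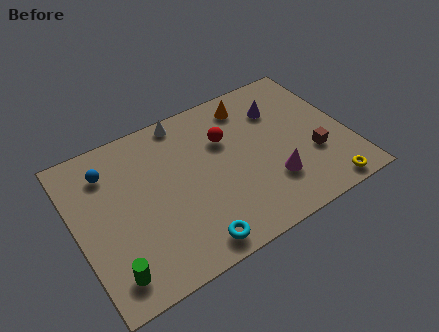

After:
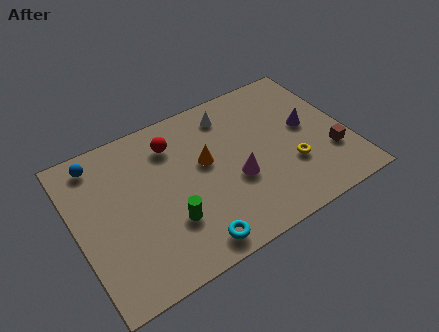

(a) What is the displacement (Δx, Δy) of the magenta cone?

(-1.6, 0.9)

The magenta cone started near (9.0, 2.4) and ended near (7.4, 3.3).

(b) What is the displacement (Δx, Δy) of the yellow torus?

(-1.3, 2.0)

The yellow torus started near (11.3, 0.8) and ended near (10.0, 2.8).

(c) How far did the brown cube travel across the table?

0.9

The brown cube was near (11.1, 2.9) before and (11.9, 2.6) after, so it travelled √(0.8² + 0.3²) ≈ 0.9 units.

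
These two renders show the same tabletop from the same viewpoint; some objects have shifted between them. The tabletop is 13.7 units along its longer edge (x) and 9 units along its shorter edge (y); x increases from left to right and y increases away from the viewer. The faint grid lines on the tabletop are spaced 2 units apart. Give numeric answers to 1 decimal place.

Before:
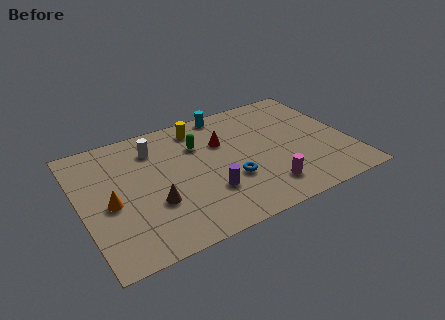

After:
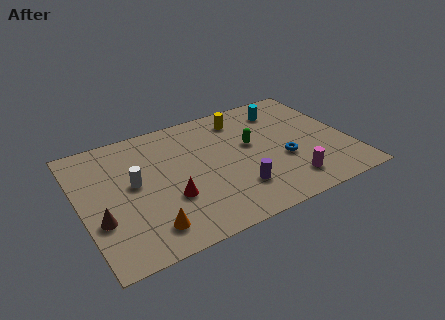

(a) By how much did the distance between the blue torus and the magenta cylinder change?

-0.4

Before: roughly 2.1 units apart; after: 1.7. That's 0.4 units closer together.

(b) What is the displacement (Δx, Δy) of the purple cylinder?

(1.4, -0.4)

The purple cylinder was at about (6.2, 2.7) and moved to about (7.6, 2.3).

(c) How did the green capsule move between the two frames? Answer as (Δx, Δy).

(2.6, -1.1)

The green capsule started near (6.2, 6.3) and ended near (8.8, 5.2).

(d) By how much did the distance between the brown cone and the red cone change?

-1.4

Before: roughly 4.9 units apart; after: 3.5. That's 1.4 units closer together.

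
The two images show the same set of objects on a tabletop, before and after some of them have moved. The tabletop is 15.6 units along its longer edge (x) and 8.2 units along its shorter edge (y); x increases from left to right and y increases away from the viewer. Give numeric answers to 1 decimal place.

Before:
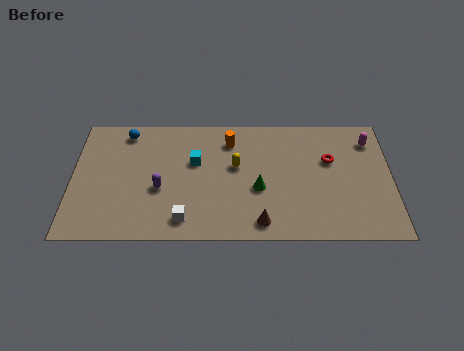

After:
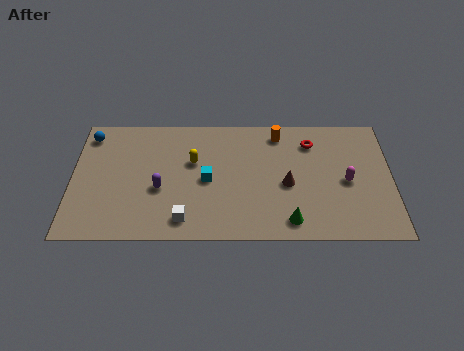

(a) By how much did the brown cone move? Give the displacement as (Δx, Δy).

(1.3, 2.5)

The brown cone started near (9.2, 1.1) and ended near (10.5, 3.6).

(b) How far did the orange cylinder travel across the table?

2.5

The orange cylinder was near (7.7, 6.5) before and (10.1, 7.0) after, so it travelled √(2.4² + 0.5²) ≈ 2.5 units.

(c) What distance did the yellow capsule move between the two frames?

2.1

From (8.0, 4.8) to (5.9, 5.1), the yellow capsule covered √(2.1² + 0.3²) ≈ 2.1 units.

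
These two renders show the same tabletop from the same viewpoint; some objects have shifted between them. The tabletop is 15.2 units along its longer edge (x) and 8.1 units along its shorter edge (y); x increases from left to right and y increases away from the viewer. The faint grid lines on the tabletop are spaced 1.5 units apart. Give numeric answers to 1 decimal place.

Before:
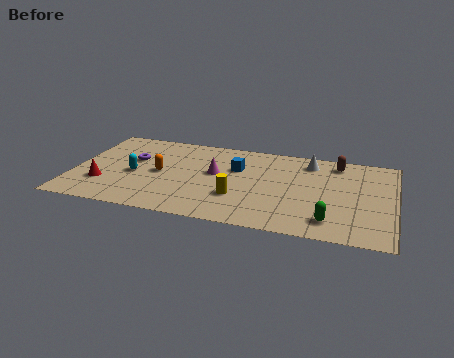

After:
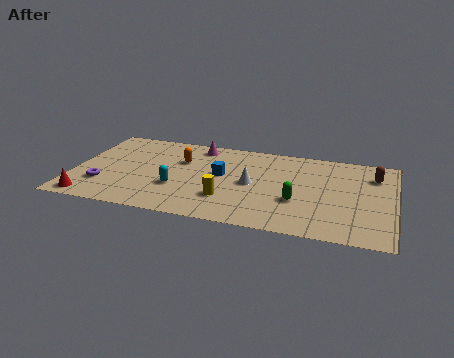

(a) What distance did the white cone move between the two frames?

3.7

The white cone moved from about (11.1, 6.7) to (8.5, 4.0), a distance of √(2.6² + 2.7²) ≈ 3.7.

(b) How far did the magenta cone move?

2.6

The magenta cone was near (6.7, 4.6) before and (5.7, 7.0) after, so it travelled √(1.0² + 2.4²) ≈ 2.6 units.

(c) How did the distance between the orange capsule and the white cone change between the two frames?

-3.7

They were about 7.5 units apart before and 3.8 after — 3.7 units closer together.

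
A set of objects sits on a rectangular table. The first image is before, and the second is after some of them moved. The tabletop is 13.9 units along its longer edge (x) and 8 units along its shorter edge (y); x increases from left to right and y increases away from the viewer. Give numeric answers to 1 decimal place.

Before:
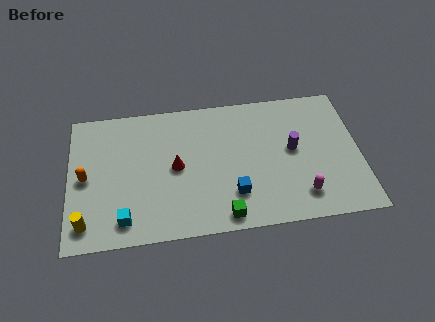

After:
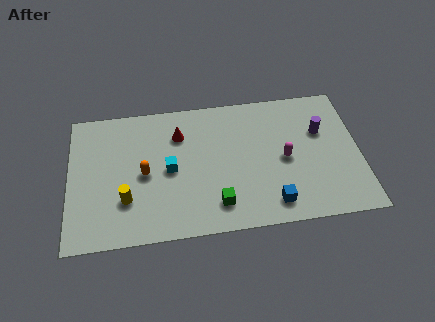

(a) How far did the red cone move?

1.9

The red cone was near (5.1, 4.0) before and (5.3, 5.9) after, so it travelled √(0.2² + 1.9²) ≈ 1.9 units.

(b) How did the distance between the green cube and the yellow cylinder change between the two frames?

-2.1

The distance was about 6.5 in the first image and 4.4 in the second, so they moved 2.1 units closer together.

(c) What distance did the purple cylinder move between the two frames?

1.7

From (10.7, 4.3) to (12.1, 5.2), the purple cylinder covered √(1.4² + 0.9²) ≈ 1.7 units.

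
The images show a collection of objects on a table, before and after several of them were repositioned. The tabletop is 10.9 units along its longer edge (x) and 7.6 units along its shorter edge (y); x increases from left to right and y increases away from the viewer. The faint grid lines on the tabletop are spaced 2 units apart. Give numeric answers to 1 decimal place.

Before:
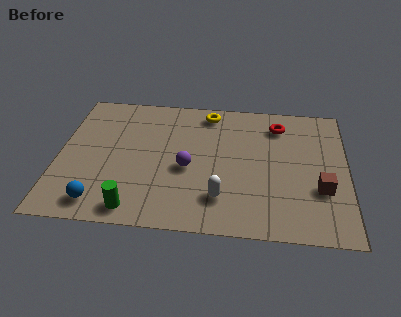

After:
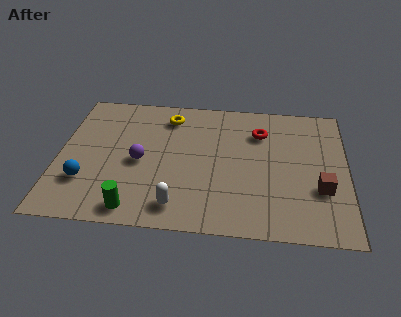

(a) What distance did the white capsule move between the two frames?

1.7

From (6.2, 1.8) to (4.6, 1.2), the white capsule covered √(1.6² + 0.6²) ≈ 1.7 units.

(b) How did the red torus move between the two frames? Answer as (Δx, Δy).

(-0.7, -0.5)

From the two frames, the red torus sits at roughly (8.3, 6.1) before and (7.6, 5.6) after.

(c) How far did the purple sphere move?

1.8

From (4.9, 3.3) to (3.1, 3.5), the purple sphere covered √(1.8² + 0.2²) ≈ 1.8 units.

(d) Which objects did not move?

the brown cube and the green cylinder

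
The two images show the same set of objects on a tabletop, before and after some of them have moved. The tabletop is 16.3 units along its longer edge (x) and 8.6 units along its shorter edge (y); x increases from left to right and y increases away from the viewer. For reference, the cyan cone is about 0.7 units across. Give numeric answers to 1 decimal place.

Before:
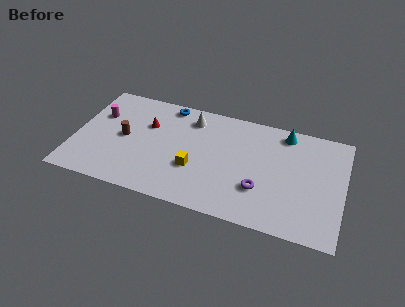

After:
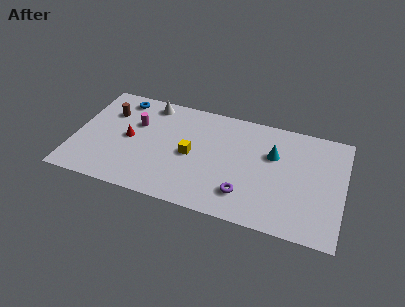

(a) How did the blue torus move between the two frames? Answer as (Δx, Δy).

(-2.9, -0.3)

The blue torus was at about (5.4, 7.7) and moved to about (2.5, 7.4).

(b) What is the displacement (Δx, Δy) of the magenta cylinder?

(2.3, -0.1)

The magenta cylinder started near (1.3, 5.7) and ended near (3.6, 5.6).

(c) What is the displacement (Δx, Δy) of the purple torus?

(-0.9, -0.7)

The purple torus started near (11.4, 2.7) and ended near (10.5, 2.0).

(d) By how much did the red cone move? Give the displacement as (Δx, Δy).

(-1.0, -1.4)

The red cone started near (4.3, 5.7) and ended near (3.3, 4.3).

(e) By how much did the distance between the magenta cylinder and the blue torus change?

-2.5

They were about 4.6 units apart before and 2.1 after — 2.5 units closer together.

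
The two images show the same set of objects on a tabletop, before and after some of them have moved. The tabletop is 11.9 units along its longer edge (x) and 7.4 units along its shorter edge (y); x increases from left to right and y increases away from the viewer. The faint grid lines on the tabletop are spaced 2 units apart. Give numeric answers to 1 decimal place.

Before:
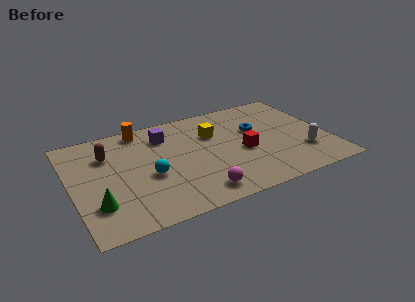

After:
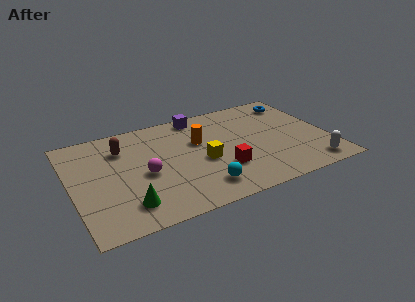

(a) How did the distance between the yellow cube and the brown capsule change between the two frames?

-0.7

They were about 4.9 units apart before and 4.2 after — 0.7 units closer together.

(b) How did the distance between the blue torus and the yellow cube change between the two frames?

+3.6

The distance was about 2.0 in the first image and 5.6 in the second, so they moved 3.6 units further apart.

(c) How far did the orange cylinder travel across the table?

3.1

The orange cylinder was near (3.5, 6.6) before and (6.0, 4.7) after, so it travelled √(2.5² + 1.9²) ≈ 3.1 units.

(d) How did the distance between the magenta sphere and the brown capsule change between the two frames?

-3.3

They were about 5.6 units apart before and 2.3 after — 3.3 units closer together.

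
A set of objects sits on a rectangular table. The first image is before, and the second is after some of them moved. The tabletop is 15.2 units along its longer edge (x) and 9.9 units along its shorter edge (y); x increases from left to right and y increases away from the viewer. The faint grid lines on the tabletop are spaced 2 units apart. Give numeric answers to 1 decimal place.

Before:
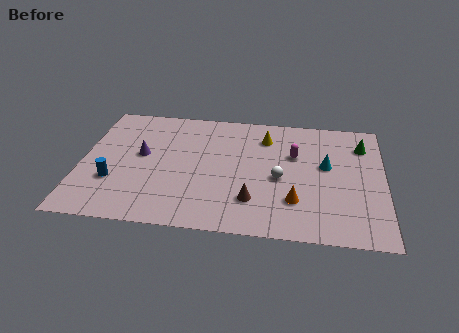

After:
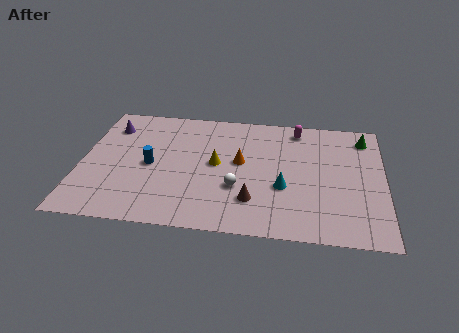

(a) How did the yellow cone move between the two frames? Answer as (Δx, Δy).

(-2.4, -2.5)

The yellow cone was at about (9.2, 7.7) and moved to about (6.8, 5.2).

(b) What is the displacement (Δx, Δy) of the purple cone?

(-1.7, 2.2)

From the two frames, the purple cone sits at roughly (3.0, 5.5) before and (1.3, 7.7) after.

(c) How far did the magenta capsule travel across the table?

2.2

From (10.7, 6.4) to (10.8, 8.6), the magenta capsule covered √(0.1² + 2.2²) ≈ 2.2 units.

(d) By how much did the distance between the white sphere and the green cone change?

+2.7

They were about 5.2 units apart before and 7.9 after — 2.7 units further apart.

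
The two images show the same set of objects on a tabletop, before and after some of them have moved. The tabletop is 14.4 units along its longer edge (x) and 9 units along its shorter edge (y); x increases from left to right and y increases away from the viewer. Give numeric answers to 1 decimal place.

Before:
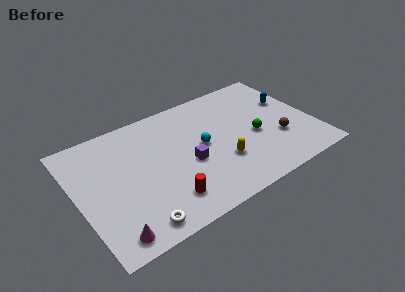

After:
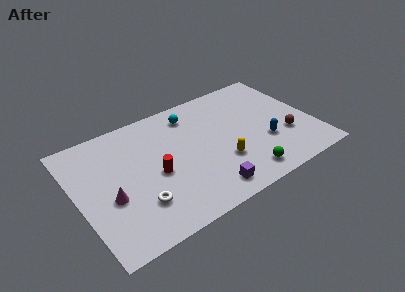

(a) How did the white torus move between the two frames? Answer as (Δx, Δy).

(0.3, 1.3)

The white torus was at about (3.0, 1.1) and moved to about (3.3, 2.4).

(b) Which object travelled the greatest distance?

the blue capsule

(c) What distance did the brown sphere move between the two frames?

0.5

The brown sphere moved from about (12.1, 3.0) to (12.6, 3.0), a distance of √(0.5² + 0.0²) ≈ 0.5.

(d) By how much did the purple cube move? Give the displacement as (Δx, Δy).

(0.7, -2.5)

The purple cube was at about (6.6, 3.8) and moved to about (7.3, 1.3).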